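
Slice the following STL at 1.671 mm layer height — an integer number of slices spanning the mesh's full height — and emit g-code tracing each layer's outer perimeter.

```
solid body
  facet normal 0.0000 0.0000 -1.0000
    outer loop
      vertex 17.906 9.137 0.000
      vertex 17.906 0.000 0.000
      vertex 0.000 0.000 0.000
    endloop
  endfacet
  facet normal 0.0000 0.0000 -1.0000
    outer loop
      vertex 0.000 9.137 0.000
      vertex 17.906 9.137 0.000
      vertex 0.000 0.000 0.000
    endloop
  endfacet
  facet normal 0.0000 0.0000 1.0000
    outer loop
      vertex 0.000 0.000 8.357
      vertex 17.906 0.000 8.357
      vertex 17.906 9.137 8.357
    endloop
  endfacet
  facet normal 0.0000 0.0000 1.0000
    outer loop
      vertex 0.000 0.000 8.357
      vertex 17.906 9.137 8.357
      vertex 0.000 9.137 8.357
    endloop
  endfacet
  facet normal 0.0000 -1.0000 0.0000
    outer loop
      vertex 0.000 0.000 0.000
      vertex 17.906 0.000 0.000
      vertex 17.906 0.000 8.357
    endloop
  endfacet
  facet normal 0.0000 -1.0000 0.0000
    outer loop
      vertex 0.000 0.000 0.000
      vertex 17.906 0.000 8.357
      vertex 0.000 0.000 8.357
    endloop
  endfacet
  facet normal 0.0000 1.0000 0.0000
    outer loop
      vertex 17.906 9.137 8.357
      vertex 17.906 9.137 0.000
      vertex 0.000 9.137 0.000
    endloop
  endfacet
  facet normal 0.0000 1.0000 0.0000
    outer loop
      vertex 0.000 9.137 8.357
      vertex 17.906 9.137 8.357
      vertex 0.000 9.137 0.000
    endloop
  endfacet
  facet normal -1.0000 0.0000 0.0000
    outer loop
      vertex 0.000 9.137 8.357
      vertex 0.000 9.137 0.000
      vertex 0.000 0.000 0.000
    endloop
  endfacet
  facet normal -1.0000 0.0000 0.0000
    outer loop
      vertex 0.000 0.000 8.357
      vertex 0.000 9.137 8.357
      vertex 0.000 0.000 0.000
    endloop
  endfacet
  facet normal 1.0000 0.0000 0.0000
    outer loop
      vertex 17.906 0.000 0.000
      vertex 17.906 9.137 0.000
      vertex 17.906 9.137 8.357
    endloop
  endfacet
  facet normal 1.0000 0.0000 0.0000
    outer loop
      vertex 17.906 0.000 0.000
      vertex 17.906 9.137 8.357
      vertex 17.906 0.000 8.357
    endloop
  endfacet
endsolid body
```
; perimeter-only toolpath
G21 ; units = mm
G90 ; absolute positioning
G28 ; home
; layer 1
G0 Z1.671
G0 X0.000 Y0.000
G1 X17.906 Y0.000
G1 X17.906 Y9.137
G1 X0.000 Y9.137
G1 X0.000 Y0.000
; layer 2
G0 Z3.343
G0 X0.000 Y0.000
G1 X17.906 Y0.000
G1 X17.906 Y9.137
G1 X0.000 Y9.137
G1 X0.000 Y0.000
; layer 3
G0 Z5.014
G0 X0.000 Y0.000
G1 X17.906 Y0.000
G1 X17.906 Y9.137
G1 X0.000 Y9.137
G1 X0.000 Y0.000
; layer 4
G0 Z6.686
G0 X0.000 Y0.000
G1 X17.906 Y0.000
G1 X17.906 Y9.137
G1 X0.000 Y9.137
G1 X0.000 Y0.000
; layer 5
G0 Z8.357
G0 X0.000 Y0.000
G1 X17.906 Y0.000
G1 X17.906 Y9.137
G1 X0.000 Y9.137
G1 X0.000 Y0.000
M2 ; end

The solid is a rectangular box, roughly 17.9 × 9.14 mm footprint and 8.36 mm tall. Slicing at Δz = 1.671 mm — 5 equal slices spanning the solid's height, so layer i sits at z = i·h/5 — gives 5 non-empty perimeters. Each is a 4-segment closed polygon; G0 lifts to the layer z and rapids to the start vertex, then G1 traces the edges.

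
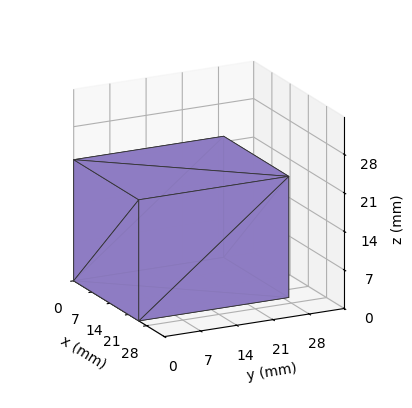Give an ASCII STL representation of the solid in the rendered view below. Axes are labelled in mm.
Reading the render: the shape is a rectangular box, roughly 25 × 29 mm footprint and 22 mm tall (dimensions read to the nearest mm from the axis ticks). For the STL, each face is triangulated and given an outward normal.

solid part
  facet normal 0.0000 0.0000 -1.0000
    outer loop
      vertex 25.0 29.0 0.0
      vertex 25.0 0.0 0.0
      vertex 0.0 0.0 0.0
    endloop
  endfacet
  facet normal 0.0000 0.0000 -1.0000
    outer loop
      vertex 0.0 29.0 0.0
      vertex 25.0 29.0 0.0
      vertex 0.0 0.0 0.0
    endloop
  endfacet
  facet normal 0.0000 0.0000 1.0000
    outer loop
      vertex 0.0 0.0 22.0
      vertex 25.0 0.0 22.0
      vertex 25.0 29.0 22.0
    endloop
  endfacet
  facet normal 0.0000 0.0000 1.0000
    outer loop
      vertex 0.0 0.0 22.0
      vertex 25.0 29.0 22.0
      vertex 0.0 29.0 22.0
    endloop
  endfacet
  facet normal 0.0000 -1.0000 0.0000
    outer loop
      vertex 0.0 0.0 0.0
      vertex 25.0 0.0 0.0
      vertex 25.0 0.0 22.0
    endloop
  endfacet
  facet normal 0.0000 -1.0000 0.0000
    outer loop
      vertex 0.0 0.0 0.0
      vertex 25.0 0.0 22.0
      vertex 0.0 0.0 22.0
    endloop
  endfacet
  facet normal 0.0000 1.0000 0.0000
    outer loop
      vertex 25.0 29.0 22.0
      vertex 25.0 29.0 0.0
      vertex 0.0 29.0 0.0
    endloop
  endfacet
  facet normal 0.0000 1.0000 0.0000
    outer loop
      vertex 0.0 29.0 22.0
      vertex 25.0 29.0 22.0
      vertex 0.0 29.0 0.0
    endloop
  endfacet
  facet normal -1.0000 0.0000 0.0000
    outer loop
      vertex 0.0 29.0 22.0
      vertex 0.0 29.0 0.0
      vertex 0.0 0.0 0.0
    endloop
  endfacet
  facet normal -1.0000 0.0000 0.0000
    outer loop
      vertex 0.0 0.0 22.0
      vertex 0.0 29.0 22.0
      vertex 0.0 0.0 0.0
    endloop
  endfacet
  facet normal 1.0000 0.0000 0.0000
    outer loop
      vertex 25.0 0.0 0.0
      vertex 25.0 29.0 0.0
      vertex 25.0 29.0 22.0
    endloop
  endfacet
  facet normal 1.0000 0.0000 0.0000
    outer loop
      vertex 25.0 0.0 0.0
      vertex 25.0 29.0 22.0
      vertex 25.0 0.0 22.0
    endloop
  endfacet
endsolid part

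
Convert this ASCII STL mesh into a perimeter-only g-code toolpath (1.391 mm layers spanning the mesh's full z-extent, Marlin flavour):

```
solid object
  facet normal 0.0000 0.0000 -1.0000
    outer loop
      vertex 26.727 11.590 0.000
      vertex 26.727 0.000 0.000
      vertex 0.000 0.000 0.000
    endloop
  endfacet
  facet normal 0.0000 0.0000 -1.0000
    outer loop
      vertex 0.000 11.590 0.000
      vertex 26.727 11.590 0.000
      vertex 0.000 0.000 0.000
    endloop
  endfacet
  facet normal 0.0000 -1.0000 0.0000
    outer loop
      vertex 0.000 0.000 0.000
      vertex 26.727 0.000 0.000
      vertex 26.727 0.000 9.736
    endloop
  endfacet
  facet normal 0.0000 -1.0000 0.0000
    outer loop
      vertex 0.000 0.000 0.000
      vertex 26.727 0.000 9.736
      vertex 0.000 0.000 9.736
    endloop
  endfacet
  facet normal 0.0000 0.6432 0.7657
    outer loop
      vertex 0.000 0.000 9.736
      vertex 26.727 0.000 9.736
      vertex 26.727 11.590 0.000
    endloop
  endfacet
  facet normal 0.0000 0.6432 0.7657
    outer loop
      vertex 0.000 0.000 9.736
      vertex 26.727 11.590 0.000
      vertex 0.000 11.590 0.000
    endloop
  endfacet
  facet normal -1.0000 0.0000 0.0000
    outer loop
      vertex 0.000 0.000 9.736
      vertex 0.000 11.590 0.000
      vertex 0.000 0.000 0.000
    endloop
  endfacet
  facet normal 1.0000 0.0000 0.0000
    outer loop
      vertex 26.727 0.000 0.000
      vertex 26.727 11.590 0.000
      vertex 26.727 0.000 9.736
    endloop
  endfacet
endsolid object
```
; perimeter-only toolpath
G21 ; units = mm
G90 ; absolute positioning
G28 ; home
; layer 1
G0 Z1.391
G0 X0.000 Y0.000
G1 X26.727 Y0.000
G1 X26.727 Y9.934
G1 X0.000 Y9.934
G1 X0.000 Y0.000
; layer 2
G0 Z2.782
G0 X0.000 Y0.000
G1 X26.727 Y0.000
G1 X26.727 Y8.279
G1 X0.000 Y8.279
G1 X0.000 Y0.000
; layer 3
G0 Z4.173
G0 X0.000 Y0.000
G1 X26.727 Y0.000
G1 X26.727 Y6.623
G1 X0.000 Y6.623
G1 X0.000 Y0.000
; layer 4
G0 Z5.563
G0 X0.000 Y0.000
G1 X26.727 Y0.000
G1 X26.727 Y4.967
G1 X0.000 Y4.967
G1 X0.000 Y0.000
; layer 5
G0 Z6.954
G0 X0.000 Y0.000
G1 X26.727 Y0.000
G1 X26.727 Y3.311
G1 X0.000 Y3.311
G1 X0.000 Y0.000
; layer 6
G0 Z8.345
G0 X0.000 Y0.000
G1 X26.727 Y0.000
G1 X26.727 Y1.656
G1 X0.000 Y1.656
G1 X0.000 Y0.000
M2 ; end

The solid is a wedge (ramp): 26.7 × 11.6 mm base, rising to 9.74 mm along the y=0 edge and sloping linearly to z=0 at y=11.6. Slicing at Δz = 1.391 mm — 7 equal slices spanning the solid's height, so layer i sits at z = i·h/7 — gives 6 non-empty perimeters. Each is a 4-segment closed polygon; G0 lifts to the layer z and rapids to the start vertex, then G1 traces the edges. The cross-section shrinks linearly with z (the slice at the apex is degenerate and omitted).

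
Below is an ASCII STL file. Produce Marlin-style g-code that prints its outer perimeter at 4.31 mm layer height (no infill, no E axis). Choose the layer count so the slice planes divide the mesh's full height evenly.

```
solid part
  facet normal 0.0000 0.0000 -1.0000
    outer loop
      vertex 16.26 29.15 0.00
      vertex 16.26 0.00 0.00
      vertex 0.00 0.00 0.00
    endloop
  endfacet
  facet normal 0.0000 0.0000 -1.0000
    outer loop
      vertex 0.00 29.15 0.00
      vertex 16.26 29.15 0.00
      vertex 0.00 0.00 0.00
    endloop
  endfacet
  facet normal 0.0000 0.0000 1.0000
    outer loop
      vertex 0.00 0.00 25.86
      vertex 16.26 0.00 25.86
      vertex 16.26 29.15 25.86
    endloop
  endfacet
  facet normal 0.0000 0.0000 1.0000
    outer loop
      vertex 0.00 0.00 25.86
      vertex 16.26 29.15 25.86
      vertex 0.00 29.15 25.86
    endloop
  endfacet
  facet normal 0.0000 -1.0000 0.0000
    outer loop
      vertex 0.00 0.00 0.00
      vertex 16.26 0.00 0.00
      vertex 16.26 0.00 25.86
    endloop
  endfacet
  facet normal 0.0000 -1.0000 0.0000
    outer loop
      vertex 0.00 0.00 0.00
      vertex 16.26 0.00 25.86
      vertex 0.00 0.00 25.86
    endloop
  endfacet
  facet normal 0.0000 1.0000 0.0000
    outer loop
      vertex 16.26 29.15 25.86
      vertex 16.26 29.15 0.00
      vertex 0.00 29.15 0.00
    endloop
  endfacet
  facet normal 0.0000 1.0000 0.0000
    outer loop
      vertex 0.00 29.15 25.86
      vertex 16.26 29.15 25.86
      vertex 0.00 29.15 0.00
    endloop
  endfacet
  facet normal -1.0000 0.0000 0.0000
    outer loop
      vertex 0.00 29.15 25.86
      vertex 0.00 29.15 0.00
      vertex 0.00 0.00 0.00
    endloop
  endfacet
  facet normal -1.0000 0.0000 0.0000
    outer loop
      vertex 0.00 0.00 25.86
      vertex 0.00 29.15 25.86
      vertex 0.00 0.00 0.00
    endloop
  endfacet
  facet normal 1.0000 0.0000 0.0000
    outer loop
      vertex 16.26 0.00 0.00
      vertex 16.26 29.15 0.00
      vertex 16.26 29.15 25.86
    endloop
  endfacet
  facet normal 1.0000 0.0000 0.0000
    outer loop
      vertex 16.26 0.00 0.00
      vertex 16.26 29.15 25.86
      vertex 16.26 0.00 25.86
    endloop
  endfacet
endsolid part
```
; perimeter-only toolpath
G21 ; units = mm
G90 ; absolute positioning
G28 ; home
; layer 1
G0 Z4.31
G0 X0.00 Y0.00
G1 X16.26 Y0.00
G1 X16.26 Y29.15
G1 X0.00 Y29.15
G1 X0.00 Y0.00
; layer 2
G0 Z8.62
G0 X0.00 Y0.00
G1 X16.26 Y0.00
G1 X16.26 Y29.15
G1 X0.00 Y29.15
G1 X0.00 Y0.00
; layer 3
G0 Z12.93
G0 X0.00 Y0.00
G1 X16.26 Y0.00
G1 X16.26 Y29.15
G1 X0.00 Y29.15
G1 X0.00 Y0.00
; layer 4
G0 Z17.24
G0 X0.00 Y0.00
G1 X16.26 Y0.00
G1 X16.26 Y29.15
G1 X0.00 Y29.15
G1 X0.00 Y0.00
; layer 5
G0 Z21.55
G0 X0.00 Y0.00
G1 X16.26 Y0.00
G1 X16.26 Y29.15
G1 X0.00 Y29.15
G1 X0.00 Y0.00
; layer 6
G0 Z25.86
G0 X0.00 Y0.00
G1 X16.26 Y0.00
G1 X16.26 Y29.15
G1 X0.00 Y29.15
G1 X0.00 Y0.00
M2 ; end

The solid is a rectangular box, roughly 16.3 × 29.1 mm footprint and 25.9 mm tall. Slicing at Δz = 4.31 mm — 6 equal slices spanning the solid's height, so layer i sits at z = i·h/6 — gives 6 non-empty perimeters. Each is a 4-segment closed polygon; G0 lifts to the layer z and rapids to the start vertex, then G1 traces the edges.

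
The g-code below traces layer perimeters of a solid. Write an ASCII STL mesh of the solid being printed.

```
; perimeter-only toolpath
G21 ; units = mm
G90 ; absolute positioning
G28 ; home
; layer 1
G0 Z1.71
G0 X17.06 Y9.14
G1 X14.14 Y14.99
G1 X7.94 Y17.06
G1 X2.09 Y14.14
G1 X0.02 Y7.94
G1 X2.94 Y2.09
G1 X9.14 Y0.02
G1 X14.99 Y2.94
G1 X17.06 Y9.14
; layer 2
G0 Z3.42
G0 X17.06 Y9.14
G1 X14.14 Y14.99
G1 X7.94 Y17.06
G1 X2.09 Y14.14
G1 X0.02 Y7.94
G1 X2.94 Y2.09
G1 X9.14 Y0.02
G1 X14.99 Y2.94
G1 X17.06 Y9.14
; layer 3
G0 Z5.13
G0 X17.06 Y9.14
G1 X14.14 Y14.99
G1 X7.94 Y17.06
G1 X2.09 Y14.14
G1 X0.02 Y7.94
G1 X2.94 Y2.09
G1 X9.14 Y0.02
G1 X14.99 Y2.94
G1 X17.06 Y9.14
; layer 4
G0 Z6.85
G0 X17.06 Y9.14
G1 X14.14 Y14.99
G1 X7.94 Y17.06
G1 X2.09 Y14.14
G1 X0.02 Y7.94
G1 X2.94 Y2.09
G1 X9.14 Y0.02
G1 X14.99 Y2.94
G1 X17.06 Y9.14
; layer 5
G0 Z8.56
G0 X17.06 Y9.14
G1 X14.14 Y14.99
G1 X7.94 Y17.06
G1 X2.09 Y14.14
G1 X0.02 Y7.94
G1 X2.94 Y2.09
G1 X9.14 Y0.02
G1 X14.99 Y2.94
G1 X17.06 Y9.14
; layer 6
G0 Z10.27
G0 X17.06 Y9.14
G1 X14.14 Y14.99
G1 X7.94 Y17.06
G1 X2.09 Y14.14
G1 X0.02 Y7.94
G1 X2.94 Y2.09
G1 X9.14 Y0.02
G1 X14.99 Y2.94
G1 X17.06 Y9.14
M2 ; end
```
solid part
  facet normal 0.0000 0.0000 -1.0000
    outer loop
      vertex 7.94 17.06 0.00
      vertex 14.14 14.99 0.00
      vertex 17.06 9.14 0.00
    endloop
  endfacet
  facet normal 0.0000 0.0000 -1.0000
    outer loop
      vertex 2.09 14.14 0.00
      vertex 7.94 17.06 0.00
      vertex 17.06 9.14 0.00
    endloop
  endfacet
  facet normal 0.0000 0.0000 -1.0000
    outer loop
      vertex 0.02 7.94 0.00
      vertex 2.09 14.14 0.00
      vertex 17.06 9.14 0.00
    endloop
  endfacet
  facet normal 0.0000 0.0000 -1.0000
    outer loop
      vertex 2.94 2.09 0.00
      vertex 0.02 7.94 0.00
      vertex 17.06 9.14 0.00
    endloop
  endfacet
  facet normal 0.0000 0.0000 -1.0000
    outer loop
      vertex 9.14 0.02 0.00
      vertex 2.94 2.09 0.00
      vertex 17.06 9.14 0.00
    endloop
  endfacet
  facet normal 0.0000 0.0000 -1.0000
    outer loop
      vertex 14.99 2.94 0.00
      vertex 9.14 0.02 0.00
      vertex 17.06 9.14 0.00
    endloop
  endfacet
  facet normal 0.0000 0.0000 1.0000
    outer loop
      vertex 17.06 9.14 10.27
      vertex 14.14 14.99 10.27
      vertex 7.94 17.06 10.27
    endloop
  endfacet
  facet normal 0.0000 0.0000 1.0000
    outer loop
      vertex 17.06 9.14 10.27
      vertex 7.94 17.06 10.27
      vertex 2.09 14.14 10.27
    endloop
  endfacet
  facet normal 0.0000 0.0000 1.0000
    outer loop
      vertex 17.06 9.14 10.27
      vertex 2.09 14.14 10.27
      vertex 0.02 7.94 10.27
    endloop
  endfacet
  facet normal 0.0000 0.0000 1.0000
    outer loop
      vertex 17.06 9.14 10.27
      vertex 0.02 7.94 10.27
      vertex 2.94 2.09 10.27
    endloop
  endfacet
  facet normal 0.0000 0.0000 1.0000
    outer loop
      vertex 17.06 9.14 10.27
      vertex 2.94 2.09 10.27
      vertex 9.14 0.02 10.27
    endloop
  endfacet
  facet normal 0.0000 0.0000 1.0000
    outer loop
      vertex 17.06 9.14 10.27
      vertex 9.14 0.02 10.27
      vertex 14.99 2.94 10.27
    endloop
  endfacet
  facet normal 0.8947 0.4466 0.0000
    outer loop
      vertex 17.06 9.14 0.00
      vertex 14.14 14.99 0.00
      vertex 14.14 14.99 10.27
    endloop
  endfacet
  facet normal 0.8947 0.4466 0.0000
    outer loop
      vertex 17.06 9.14 0.00
      vertex 14.14 14.99 10.27
      vertex 17.06 9.14 10.27
    endloop
  endfacet
  facet normal 0.3167 0.9485 0.0000
    outer loop
      vertex 14.14 14.99 0.00
      vertex 7.94 17.06 0.00
      vertex 7.94 17.06 10.27
    endloop
  endfacet
  facet normal 0.3167 0.9485 0.0000
    outer loop
      vertex 14.14 14.99 0.00
      vertex 7.94 17.06 10.27
      vertex 14.14 14.99 10.27
    endloop
  endfacet
  facet normal -0.4466 0.8947 0.0000
    outer loop
      vertex 7.94 17.06 0.00
      vertex 2.09 14.14 0.00
      vertex 2.09 14.14 10.27
    endloop
  endfacet
  facet normal -0.4466 0.8947 0.0000
    outer loop
      vertex 7.94 17.06 0.00
      vertex 2.09 14.14 10.27
      vertex 7.94 17.06 10.27
    endloop
  endfacet
  facet normal -0.9485 0.3167 0.0000
    outer loop
      vertex 2.09 14.14 0.00
      vertex 0.02 7.94 0.00
      vertex 0.02 7.94 10.27
    endloop
  endfacet
  facet normal -0.9485 0.3167 0.0000
    outer loop
      vertex 2.09 14.14 0.00
      vertex 0.02 7.94 10.27
      vertex 2.09 14.14 10.27
    endloop
  endfacet
  facet normal -0.8947 -0.4466 0.0000
    outer loop
      vertex 0.02 7.94 0.00
      vertex 2.94 2.09 0.00
      vertex 2.94 2.09 10.27
    endloop
  endfacet
  facet normal -0.8947 -0.4466 0.0000
    outer loop
      vertex 0.02 7.94 0.00
      vertex 2.94 2.09 10.27
      vertex 0.02 7.94 10.27
    endloop
  endfacet
  facet normal -0.3167 -0.9485 0.0000
    outer loop
      vertex 2.94 2.09 0.00
      vertex 9.14 0.02 0.00
      vertex 9.14 0.02 10.27
    endloop
  endfacet
  facet normal -0.3167 -0.9485 0.0000
    outer loop
      vertex 2.94 2.09 0.00
      vertex 9.14 0.02 10.27
      vertex 2.94 2.09 10.27
    endloop
  endfacet
  facet normal 0.4466 -0.8947 0.0000
    outer loop
      vertex 9.14 0.02 0.00
      vertex 14.99 2.94 0.00
      vertex 14.99 2.94 10.27
    endloop
  endfacet
  facet normal 0.4466 -0.8947 0.0000
    outer loop
      vertex 9.14 0.02 0.00
      vertex 14.99 2.94 10.27
      vertex 9.14 0.02 10.27
    endloop
  endfacet
  facet normal 0.9485 -0.3167 0.0000
    outer loop
      vertex 14.99 2.94 0.00
      vertex 17.06 9.14 0.00
      vertex 17.06 9.14 10.27
    endloop
  endfacet
  facet normal 0.9485 -0.3167 0.0000
    outer loop
      vertex 14.99 2.94 0.00
      vertex 17.06 9.14 10.27
      vertex 14.99 2.94 10.27
    endloop
  endfacet
endsolid part

The G0 Z moves step by Δz≈1.71 mm. Every layer's G1 loop is the same polygon, so the solid is a straight extrusion of it from z=0 to z≈10.3. Closing with flat bottom and top caps and triangulating gives 28 facets — a regular 8-sided prism (a cylinder approximated with 8 flat sides), circumscribed radius ≈ 8.54 mm, height ≈ 10.3 mm.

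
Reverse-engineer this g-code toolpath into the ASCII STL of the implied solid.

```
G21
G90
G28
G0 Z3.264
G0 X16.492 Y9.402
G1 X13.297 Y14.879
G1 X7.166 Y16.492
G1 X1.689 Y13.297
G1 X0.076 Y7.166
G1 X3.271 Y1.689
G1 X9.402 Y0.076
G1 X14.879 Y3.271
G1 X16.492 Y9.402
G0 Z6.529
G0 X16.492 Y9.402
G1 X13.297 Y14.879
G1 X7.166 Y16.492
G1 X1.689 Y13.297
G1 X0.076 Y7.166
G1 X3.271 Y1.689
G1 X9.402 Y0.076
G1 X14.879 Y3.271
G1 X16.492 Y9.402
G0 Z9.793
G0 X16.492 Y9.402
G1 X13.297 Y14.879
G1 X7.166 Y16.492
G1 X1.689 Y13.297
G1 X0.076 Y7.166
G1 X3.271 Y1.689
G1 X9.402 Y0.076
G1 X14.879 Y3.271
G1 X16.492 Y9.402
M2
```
solid part
  facet normal 0.0000 0.0000 -1.0000
    outer loop
      vertex 7.166 16.492 0.000
      vertex 13.297 14.879 0.000
      vertex 16.492 9.402 0.000
    endloop
  endfacet
  facet normal 0.0000 0.0000 -1.0000
    outer loop
      vertex 1.689 13.297 0.000
      vertex 7.166 16.492 0.000
      vertex 16.492 9.402 0.000
    endloop
  endfacet
  facet normal 0.0000 0.0000 -1.0000
    outer loop
      vertex 0.076 7.166 0.000
      vertex 1.689 13.297 0.000
      vertex 16.492 9.402 0.000
    endloop
  endfacet
  facet normal 0.0000 0.0000 -1.0000
    outer loop
      vertex 3.271 1.689 0.000
      vertex 0.076 7.166 0.000
      vertex 16.492 9.402 0.000
    endloop
  endfacet
  facet normal 0.0000 0.0000 -1.0000
    outer loop
      vertex 9.402 0.076 0.000
      vertex 3.271 1.689 0.000
      vertex 16.492 9.402 0.000
    endloop
  endfacet
  facet normal 0.0000 0.0000 -1.0000
    outer loop
      vertex 14.879 3.271 0.000
      vertex 9.402 0.076 0.000
      vertex 16.492 9.402 0.000
    endloop
  endfacet
  facet normal 0.0000 0.0000 1.0000
    outer loop
      vertex 16.492 9.402 9.793
      vertex 13.297 14.879 9.793
      vertex 7.166 16.492 9.793
    endloop
  endfacet
  facet normal 0.0000 0.0000 1.0000
    outer loop
      vertex 16.492 9.402 9.793
      vertex 7.166 16.492 9.793
      vertex 1.689 13.297 9.793
    endloop
  endfacet
  facet normal 0.0000 0.0000 1.0000
    outer loop
      vertex 16.492 9.402 9.793
      vertex 1.689 13.297 9.793
      vertex 0.076 7.166 9.793
    endloop
  endfacet
  facet normal 0.0000 0.0000 1.0000
    outer loop
      vertex 16.492 9.402 9.793
      vertex 0.076 7.166 9.793
      vertex 3.271 1.689 9.793
    endloop
  endfacet
  facet normal 0.0000 0.0000 1.0000
    outer loop
      vertex 16.492 9.402 9.793
      vertex 3.271 1.689 9.793
      vertex 9.402 0.076 9.793
    endloop
  endfacet
  facet normal 0.0000 0.0000 1.0000
    outer loop
      vertex 16.492 9.402 9.793
      vertex 9.402 0.076 9.793
      vertex 14.879 3.271 9.793
    endloop
  endfacet
  facet normal 0.8638 0.5039 0.0000
    outer loop
      vertex 16.492 9.402 0.000
      vertex 13.297 14.879 0.000
      vertex 13.297 14.879 9.793
    endloop
  endfacet
  facet normal 0.8638 0.5039 0.0000
    outer loop
      vertex 16.492 9.402 0.000
      vertex 13.297 14.879 9.793
      vertex 16.492 9.402 9.793
    endloop
  endfacet
  facet normal 0.2544 0.9671 0.0000
    outer loop
      vertex 13.297 14.879 0.000
      vertex 7.166 16.492 0.000
      vertex 7.166 16.492 9.793
    endloop
  endfacet
  facet normal 0.2544 0.9671 0.0000
    outer loop
      vertex 13.297 14.879 0.000
      vertex 7.166 16.492 9.793
      vertex 13.297 14.879 9.793
    endloop
  endfacet
  facet normal -0.5039 0.8638 0.0000
    outer loop
      vertex 7.166 16.492 0.000
      vertex 1.689 13.297 0.000
      vertex 1.689 13.297 9.793
    endloop
  endfacet
  facet normal -0.5039 0.8638 0.0000
    outer loop
      vertex 7.166 16.492 0.000
      vertex 1.689 13.297 9.793
      vertex 7.166 16.492 9.793
    endloop
  endfacet
  facet normal -0.9671 0.2544 0.0000
    outer loop
      vertex 1.689 13.297 0.000
      vertex 0.076 7.166 0.000
      vertex 0.076 7.166 9.793
    endloop
  endfacet
  facet normal -0.9671 0.2544 0.0000
    outer loop
      vertex 1.689 13.297 0.000
      vertex 0.076 7.166 9.793
      vertex 1.689 13.297 9.793
    endloop
  endfacet
  facet normal -0.8638 -0.5039 0.0000
    outer loop
      vertex 0.076 7.166 0.000
      vertex 3.271 1.689 0.000
      vertex 3.271 1.689 9.793
    endloop
  endfacet
  facet normal -0.8638 -0.5039 0.0000
    outer loop
      vertex 0.076 7.166 0.000
      vertex 3.271 1.689 9.793
      vertex 0.076 7.166 9.793
    endloop
  endfacet
  facet normal -0.2544 -0.9671 0.0000
    outer loop
      vertex 3.271 1.689 0.000
      vertex 9.402 0.076 0.000
      vertex 9.402 0.076 9.793
    endloop
  endfacet
  facet normal -0.2544 -0.9671 0.0000
    outer loop
      vertex 3.271 1.689 0.000
      vertex 9.402 0.076 9.793
      vertex 3.271 1.689 9.793
    endloop
  endfacet
  facet normal 0.5039 -0.8638 0.0000
    outer loop
      vertex 9.402 0.076 0.000
      vertex 14.879 3.271 0.000
      vertex 14.879 3.271 9.793
    endloop
  endfacet
  facet normal 0.5039 -0.8638 0.0000
    outer loop
      vertex 9.402 0.076 0.000
      vertex 14.879 3.271 9.793
      vertex 9.402 0.076 9.793
    endloop
  endfacet
  facet normal 0.9671 -0.2544 0.0000
    outer loop
      vertex 14.879 3.271 0.000
      vertex 16.492 9.402 0.000
      vertex 16.492 9.402 9.793
    endloop
  endfacet
  facet normal 0.9671 -0.2544 0.0000
    outer loop
      vertex 14.879 3.271 0.000
      vertex 16.492 9.402 9.793
      vertex 14.879 3.271 9.793
    endloop
  endfacet
endsolid part

The G0 Z moves step by Δz≈3.264 mm. Every layer's G1 loop is the same polygon, so the solid is a straight extrusion of it from z=0 to z≈9.79. Closing with flat bottom and top caps and triangulating gives 28 facets — a regular 8-sided prism (a cylinder approximated with 8 flat sides), circumscribed radius ≈ 8.28 mm, height ≈ 9.79 mm.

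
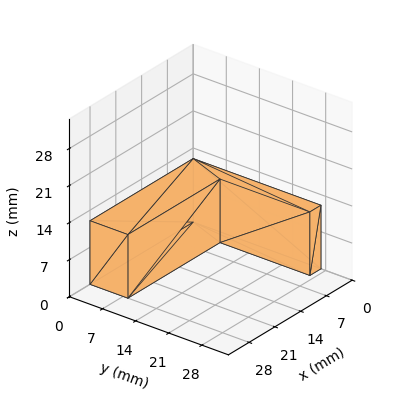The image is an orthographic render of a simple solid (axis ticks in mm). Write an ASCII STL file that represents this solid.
Reading the render: the shape is an L-shaped prism: outer 28 × 27 mm, arm thicknesses ≈ 8 mm (horizontal) and 3 mm (vertical), extruded 12 mm in z (dimensions read to the nearest mm from the axis ticks). For the STL, each face is triangulated and given an outward normal.

solid part
  facet normal 0.0000 0.0000 -1.0000
    outer loop
      vertex 28.0 8.0 0.0
      vertex 28.0 0.0 0.0
      vertex 0.0 0.0 0.0
    endloop
  endfacet
  facet normal 0.0000 0.0000 -1.0000
    outer loop
      vertex 3.0 8.0 0.0
      vertex 28.0 8.0 0.0
      vertex 0.0 0.0 0.0
    endloop
  endfacet
  facet normal 0.0000 0.0000 -1.0000
    outer loop
      vertex 3.0 27.0 0.0
      vertex 3.0 8.0 0.0
      vertex 0.0 0.0 0.0
    endloop
  endfacet
  facet normal 0.0000 0.0000 -1.0000
    outer loop
      vertex 0.0 27.0 0.0
      vertex 3.0 27.0 0.0
      vertex 0.0 0.0 0.0
    endloop
  endfacet
  facet normal 0.0000 0.0000 1.0000
    outer loop
      vertex 0.0 0.0 12.0
      vertex 28.0 0.0 12.0
      vertex 28.0 8.0 12.0
    endloop
  endfacet
  facet normal 0.0000 0.0000 1.0000
    outer loop
      vertex 0.0 0.0 12.0
      vertex 28.0 8.0 12.0
      vertex 3.0 8.0 12.0
    endloop
  endfacet
  facet normal 0.0000 0.0000 1.0000
    outer loop
      vertex 0.0 0.0 12.0
      vertex 3.0 8.0 12.0
      vertex 3.0 27.0 12.0
    endloop
  endfacet
  facet normal 0.0000 0.0000 1.0000
    outer loop
      vertex 0.0 0.0 12.0
      vertex 3.0 27.0 12.0
      vertex 0.0 27.0 12.0
    endloop
  endfacet
  facet normal 0.0000 -1.0000 0.0000
    outer loop
      vertex 0.0 0.0 0.0
      vertex 28.0 0.0 0.0
      vertex 28.0 0.0 12.0
    endloop
  endfacet
  facet normal 0.0000 -1.0000 0.0000
    outer loop
      vertex 0.0 0.0 0.0
      vertex 28.0 0.0 12.0
      vertex 0.0 0.0 12.0
    endloop
  endfacet
  facet normal 1.0000 0.0000 0.0000
    outer loop
      vertex 28.0 0.0 0.0
      vertex 28.0 8.0 0.0
      vertex 28.0 8.0 12.0
    endloop
  endfacet
  facet normal 1.0000 0.0000 0.0000
    outer loop
      vertex 28.0 0.0 0.0
      vertex 28.0 8.0 12.0
      vertex 28.0 0.0 12.0
    endloop
  endfacet
  facet normal 0.0000 1.0000 0.0000
    outer loop
      vertex 28.0 8.0 0.0
      vertex 3.0 8.0 0.0
      vertex 3.0 8.0 12.0
    endloop
  endfacet
  facet normal 0.0000 1.0000 0.0000
    outer loop
      vertex 28.0 8.0 0.0
      vertex 3.0 8.0 12.0
      vertex 28.0 8.0 12.0
    endloop
  endfacet
  facet normal 1.0000 0.0000 0.0000
    outer loop
      vertex 3.0 8.0 0.0
      vertex 3.0 27.0 0.0
      vertex 3.0 27.0 12.0
    endloop
  endfacet
  facet normal 1.0000 0.0000 0.0000
    outer loop
      vertex 3.0 8.0 0.0
      vertex 3.0 27.0 12.0
      vertex 3.0 8.0 12.0
    endloop
  endfacet
  facet normal 0.0000 1.0000 0.0000
    outer loop
      vertex 3.0 27.0 0.0
      vertex 0.0 27.0 0.0
      vertex 0.0 27.0 12.0
    endloop
  endfacet
  facet normal 0.0000 1.0000 0.0000
    outer loop
      vertex 3.0 27.0 0.0
      vertex 0.0 27.0 12.0
      vertex 3.0 27.0 12.0
    endloop
  endfacet
  facet normal -1.0000 0.0000 0.0000
    outer loop
      vertex 0.0 27.0 0.0
      vertex 0.0 0.0 0.0
      vertex 0.0 0.0 12.0
    endloop
  endfacet
  facet normal -1.0000 0.0000 0.0000
    outer loop
      vertex 0.0 27.0 0.0
      vertex 0.0 0.0 12.0
      vertex 0.0 27.0 12.0
    endloop
  endfacet
endsolid part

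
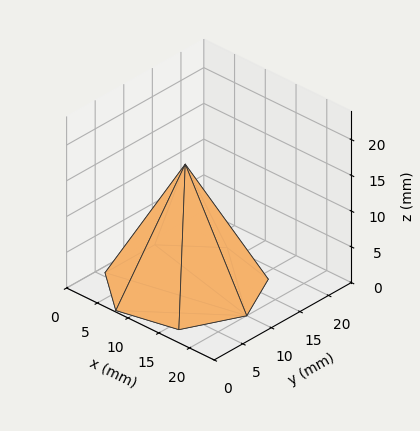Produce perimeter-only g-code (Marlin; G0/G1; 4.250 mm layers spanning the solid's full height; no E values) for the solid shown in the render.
Reading the render: the shape is a regular 7-sided pyramid, base circumscribed radius ≈ 10 mm, apex at z ≈ 17 mm (dimensions read to the nearest mm from the axis ticks). For the g-code, the solid's height is divided into equal slices at the stated Δz and each level perimeter traced with G1 moves after a G0 lift.

; perimeter-only toolpath
G21 ; units = mm
G90 ; absolute positioning
G28 ; home
; layer 1
G0 Z4.250
G0 X17.500 Y10.000
G1 X14.676 Y15.864
G1 X8.331 Y17.312
G1 X3.242 Y13.254
G1 X3.242 Y6.746
G1 X8.331 Y2.688
G1 X14.676 Y4.136
G1 X17.500 Y10.000
; layer 2
G0 Z8.500
G0 X15.000 Y10.000
G1 X13.117 Y13.909
G1 X8.887 Y14.874
G1 X5.495 Y12.169
G1 X5.495 Y7.830
G1 X8.887 Y5.125
G1 X13.117 Y6.091
G1 X15.000 Y10.000
; layer 3
G0 Z12.750
G0 X12.500 Y10.000
G1 X11.559 Y11.954
G1 X9.444 Y12.437
G1 X7.747 Y11.085
G1 X7.747 Y8.915
G1 X9.444 Y7.563
G1 X11.559 Y8.046
G1 X12.500 Y10.000
M2 ; end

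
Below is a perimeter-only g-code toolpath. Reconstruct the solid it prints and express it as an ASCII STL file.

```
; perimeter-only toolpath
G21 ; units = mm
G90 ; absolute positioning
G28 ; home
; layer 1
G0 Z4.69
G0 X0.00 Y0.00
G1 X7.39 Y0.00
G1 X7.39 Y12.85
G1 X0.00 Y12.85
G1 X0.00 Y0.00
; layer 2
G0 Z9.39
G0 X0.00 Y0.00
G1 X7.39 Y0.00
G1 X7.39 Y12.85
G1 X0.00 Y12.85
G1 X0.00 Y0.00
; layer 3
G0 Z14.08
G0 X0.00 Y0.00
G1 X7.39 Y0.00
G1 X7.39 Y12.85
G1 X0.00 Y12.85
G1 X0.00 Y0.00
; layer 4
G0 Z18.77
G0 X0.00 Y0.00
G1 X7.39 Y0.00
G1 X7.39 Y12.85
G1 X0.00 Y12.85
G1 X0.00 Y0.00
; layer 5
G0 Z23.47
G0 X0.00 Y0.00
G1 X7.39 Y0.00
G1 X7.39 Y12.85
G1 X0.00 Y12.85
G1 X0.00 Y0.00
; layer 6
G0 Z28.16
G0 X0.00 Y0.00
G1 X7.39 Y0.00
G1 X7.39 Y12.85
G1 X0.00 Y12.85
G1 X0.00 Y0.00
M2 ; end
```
solid part
  facet normal 0.0000 0.0000 -1.0000
    outer loop
      vertex 7.39 12.85 0.00
      vertex 7.39 0.00 0.00
      vertex 0.00 0.00 0.00
    endloop
  endfacet
  facet normal 0.0000 0.0000 -1.0000
    outer loop
      vertex 0.00 12.85 0.00
      vertex 7.39 12.85 0.00
      vertex 0.00 0.00 0.00
    endloop
  endfacet
  facet normal 0.0000 0.0000 1.0000
    outer loop
      vertex 0.00 0.00 28.16
      vertex 7.39 0.00 28.16
      vertex 7.39 12.85 28.16
    endloop
  endfacet
  facet normal 0.0000 0.0000 1.0000
    outer loop
      vertex 0.00 0.00 28.16
      vertex 7.39 12.85 28.16
      vertex 0.00 12.85 28.16
    endloop
  endfacet
  facet normal 0.0000 -1.0000 0.0000
    outer loop
      vertex 0.00 0.00 0.00
      vertex 7.39 0.00 0.00
      vertex 7.39 0.00 28.16
    endloop
  endfacet
  facet normal 0.0000 -1.0000 0.0000
    outer loop
      vertex 0.00 0.00 0.00
      vertex 7.39 0.00 28.16
      vertex 0.00 0.00 28.16
    endloop
  endfacet
  facet normal 0.0000 1.0000 0.0000
    outer loop
      vertex 7.39 12.85 28.16
      vertex 7.39 12.85 0.00
      vertex 0.00 12.85 0.00
    endloop
  endfacet
  facet normal 0.0000 1.0000 0.0000
    outer loop
      vertex 0.00 12.85 28.16
      vertex 7.39 12.85 28.16
      vertex 0.00 12.85 0.00
    endloop
  endfacet
  facet normal -1.0000 0.0000 0.0000
    outer loop
      vertex 0.00 12.85 28.16
      vertex 0.00 12.85 0.00
      vertex 0.00 0.00 0.00
    endloop
  endfacet
  facet normal -1.0000 0.0000 0.0000
    outer loop
      vertex 0.00 0.00 28.16
      vertex 0.00 12.85 28.16
      vertex 0.00 0.00 0.00
    endloop
  endfacet
  facet normal 1.0000 0.0000 0.0000
    outer loop
      vertex 7.39 0.00 0.00
      vertex 7.39 12.85 0.00
      vertex 7.39 12.85 28.16
    endloop
  endfacet
  facet normal 1.0000 0.0000 0.0000
    outer loop
      vertex 7.39 0.00 0.00
      vertex 7.39 12.85 28.16
      vertex 7.39 0.00 28.16
    endloop
  endfacet
endsolid part

The G0 Z moves step by Δz≈4.69 mm. Every layer's G1 loop is the same polygon, so the solid is a straight extrusion of it from z=0 to z≈28.2. Closing with flat bottom and top caps and triangulating gives 12 facets — a rectangular box, roughly 7.39 × 12.8 mm footprint and 28.2 mm tall.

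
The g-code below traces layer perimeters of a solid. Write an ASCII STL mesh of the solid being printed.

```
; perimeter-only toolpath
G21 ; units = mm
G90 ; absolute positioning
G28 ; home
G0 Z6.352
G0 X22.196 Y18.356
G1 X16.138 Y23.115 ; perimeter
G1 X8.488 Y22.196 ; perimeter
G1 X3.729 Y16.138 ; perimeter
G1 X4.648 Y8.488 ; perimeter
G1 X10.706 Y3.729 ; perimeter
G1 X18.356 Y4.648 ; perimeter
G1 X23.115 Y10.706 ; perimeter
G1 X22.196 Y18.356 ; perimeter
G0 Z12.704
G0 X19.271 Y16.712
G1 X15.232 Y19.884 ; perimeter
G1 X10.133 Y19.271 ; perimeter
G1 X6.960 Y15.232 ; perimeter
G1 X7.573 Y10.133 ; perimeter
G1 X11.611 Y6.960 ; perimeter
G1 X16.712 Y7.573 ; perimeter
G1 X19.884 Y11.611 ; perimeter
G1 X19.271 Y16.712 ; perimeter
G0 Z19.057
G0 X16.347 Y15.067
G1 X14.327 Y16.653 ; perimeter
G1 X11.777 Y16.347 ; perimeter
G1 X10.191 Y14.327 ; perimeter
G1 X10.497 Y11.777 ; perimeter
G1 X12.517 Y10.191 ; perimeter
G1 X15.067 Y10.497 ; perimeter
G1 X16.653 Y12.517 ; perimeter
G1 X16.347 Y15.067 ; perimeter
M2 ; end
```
solid part
  facet normal 0.0000 0.0000 -1.0000
    outer loop
      vertex 6.843 25.121 0.000
      vertex 17.043 26.346 0.000
      vertex 25.121 20.001 0.000
    endloop
  endfacet
  facet normal 0.0000 0.0000 -1.0000
    outer loop
      vertex 0.498 17.043 0.000
      vertex 6.843 25.121 0.000
      vertex 25.121 20.001 0.000
    endloop
  endfacet
  facet normal 0.0000 0.0000 -1.0000
    outer loop
      vertex 1.723 6.843 0.000
      vertex 0.498 17.043 0.000
      vertex 25.121 20.001 0.000
    endloop
  endfacet
  facet normal 0.0000 0.0000 -1.0000
    outer loop
      vertex 9.801 0.498 0.000
      vertex 1.723 6.843 0.000
      vertex 25.121 20.001 0.000
    endloop
  endfacet
  facet normal 0.0000 0.0000 -1.0000
    outer loop
      vertex 20.001 1.723 0.000
      vertex 9.801 0.498 0.000
      vertex 25.121 20.001 0.000
    endloop
  endfacet
  facet normal 0.0000 0.0000 -1.0000
    outer loop
      vertex 26.346 9.801 0.000
      vertex 20.001 1.723 0.000
      vertex 25.121 20.001 0.000
    endloop
  endfacet
  facet normal 0.5551 0.7067 0.4386
    outer loop
      vertex 25.121 20.001 0.000
      vertex 17.043 26.346 0.000
      vertex 13.422 13.422 25.409
    endloop
  endfacet
  facet normal -0.1072 0.8923 0.4386
    outer loop
      vertex 17.043 26.346 0.000
      vertex 6.843 25.121 0.000
      vertex 13.422 13.422 25.409
    endloop
  endfacet
  facet normal -0.7067 0.5551 0.4386
    outer loop
      vertex 6.843 25.121 0.000
      vertex 0.498 17.043 0.000
      vertex 13.422 13.422 25.409
    endloop
  endfacet
  facet normal -0.8923 -0.1072 0.4386
    outer loop
      vertex 0.498 17.043 0.000
      vertex 1.723 6.843 0.000
      vertex 13.422 13.422 25.409
    endloop
  endfacet
  facet normal -0.5551 -0.7067 0.4386
    outer loop
      vertex 1.723 6.843 0.000
      vertex 9.801 0.498 0.000
      vertex 13.422 13.422 25.409
    endloop
  endfacet
  facet normal 0.1072 -0.8923 0.4386
    outer loop
      vertex 9.801 0.498 0.000
      vertex 20.001 1.723 0.000
      vertex 13.422 13.422 25.409
    endloop
  endfacet
  facet normal 0.7067 -0.5551 0.4386
    outer loop
      vertex 20.001 1.723 0.000
      vertex 26.346 9.801 0.000
      vertex 13.422 13.422 25.409
    endloop
  endfacet
  facet normal 0.8923 0.1072 0.4386
    outer loop
      vertex 26.346 9.801 0.000
      vertex 25.121 20.001 0.000
      vertex 13.422 13.422 25.409
    endloop
  endfacet
endsolid part

The G0 Z moves step by Δz≈6.352 mm. The G1 loops shrink linearly with z, so the solid tapers from its base footprint up to z≈25.4. Closing with a flat bottom cap and the tapered top and triangulating gives 14 facets — a regular 8-sided pyramid, base circumscribed radius ≈ 13.4 mm, apex at z ≈ 25.4 mm.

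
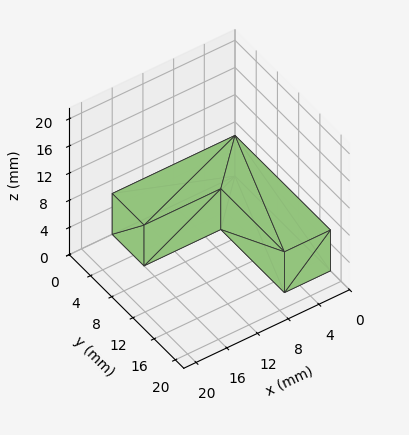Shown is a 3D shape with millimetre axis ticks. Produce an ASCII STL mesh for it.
Reading the render: the shape is an L-shaped prism: outer 16 × 18 mm, arm thicknesses ≈ 6 mm (horizontal) and 6 mm (vertical), extruded 6 mm in z (dimensions read to the nearest mm from the axis ticks). For the STL, each face is triangulated and given an outward normal.

solid part
  facet normal 0.0000 0.0000 -1.0000
    outer loop
      vertex 16.0 6.0 0.0
      vertex 16.0 0.0 0.0
      vertex 0.0 0.0 0.0
    endloop
  endfacet
  facet normal 0.0000 0.0000 -1.0000
    outer loop
      vertex 6.0 6.0 0.0
      vertex 16.0 6.0 0.0
      vertex 0.0 0.0 0.0
    endloop
  endfacet
  facet normal 0.0000 0.0000 -1.0000
    outer loop
      vertex 6.0 18.0 0.0
      vertex 6.0 6.0 0.0
      vertex 0.0 0.0 0.0
    endloop
  endfacet
  facet normal 0.0000 0.0000 -1.0000
    outer loop
      vertex 0.0 18.0 0.0
      vertex 6.0 18.0 0.0
      vertex 0.0 0.0 0.0
    endloop
  endfacet
  facet normal 0.0000 0.0000 1.0000
    outer loop
      vertex 0.0 0.0 6.0
      vertex 16.0 0.0 6.0
      vertex 16.0 6.0 6.0
    endloop
  endfacet
  facet normal 0.0000 0.0000 1.0000
    outer loop
      vertex 0.0 0.0 6.0
      vertex 16.0 6.0 6.0
      vertex 6.0 6.0 6.0
    endloop
  endfacet
  facet normal 0.0000 0.0000 1.0000
    outer loop
      vertex 0.0 0.0 6.0
      vertex 6.0 6.0 6.0
      vertex 6.0 18.0 6.0
    endloop
  endfacet
  facet normal 0.0000 0.0000 1.0000
    outer loop
      vertex 0.0 0.0 6.0
      vertex 6.0 18.0 6.0
      vertex 0.0 18.0 6.0
    endloop
  endfacet
  facet normal 0.0000 -1.0000 0.0000
    outer loop
      vertex 0.0 0.0 0.0
      vertex 16.0 0.0 0.0
      vertex 16.0 0.0 6.0
    endloop
  endfacet
  facet normal 0.0000 -1.0000 0.0000
    outer loop
      vertex 0.0 0.0 0.0
      vertex 16.0 0.0 6.0
      vertex 0.0 0.0 6.0
    endloop
  endfacet
  facet normal 1.0000 0.0000 0.0000
    outer loop
      vertex 16.0 0.0 0.0
      vertex 16.0 6.0 0.0
      vertex 16.0 6.0 6.0
    endloop
  endfacet
  facet normal 1.0000 0.0000 0.0000
    outer loop
      vertex 16.0 0.0 0.0
      vertex 16.0 6.0 6.0
      vertex 16.0 0.0 6.0
    endloop
  endfacet
  facet normal 0.0000 1.0000 0.0000
    outer loop
      vertex 16.0 6.0 0.0
      vertex 6.0 6.0 0.0
      vertex 6.0 6.0 6.0
    endloop
  endfacet
  facet normal 0.0000 1.0000 0.0000
    outer loop
      vertex 16.0 6.0 0.0
      vertex 6.0 6.0 6.0
      vertex 16.0 6.0 6.0
    endloop
  endfacet
  facet normal 1.0000 0.0000 0.0000
    outer loop
      vertex 6.0 6.0 0.0
      vertex 6.0 18.0 0.0
      vertex 6.0 18.0 6.0
    endloop
  endfacet
  facet normal 1.0000 0.0000 0.0000
    outer loop
      vertex 6.0 6.0 0.0
      vertex 6.0 18.0 6.0
      vertex 6.0 6.0 6.0
    endloop
  endfacet
  facet normal 0.0000 1.0000 0.0000
    outer loop
      vertex 6.0 18.0 0.0
      vertex 0.0 18.0 0.0
      vertex 0.0 18.0 6.0
    endloop
  endfacet
  facet normal 0.0000 1.0000 0.0000
    outer loop
      vertex 6.0 18.0 0.0
      vertex 0.0 18.0 6.0
      vertex 6.0 18.0 6.0
    endloop
  endfacet
  facet normal -1.0000 0.0000 0.0000
    outer loop
      vertex 0.0 18.0 0.0
      vertex 0.0 0.0 0.0
      vertex 0.0 0.0 6.0
    endloop
  endfacet
  facet normal -1.0000 0.0000 0.0000
    outer loop
      vertex 0.0 18.0 0.0
      vertex 0.0 0.0 6.0
      vertex 0.0 18.0 6.0
    endloop
  endfacet
endsolid part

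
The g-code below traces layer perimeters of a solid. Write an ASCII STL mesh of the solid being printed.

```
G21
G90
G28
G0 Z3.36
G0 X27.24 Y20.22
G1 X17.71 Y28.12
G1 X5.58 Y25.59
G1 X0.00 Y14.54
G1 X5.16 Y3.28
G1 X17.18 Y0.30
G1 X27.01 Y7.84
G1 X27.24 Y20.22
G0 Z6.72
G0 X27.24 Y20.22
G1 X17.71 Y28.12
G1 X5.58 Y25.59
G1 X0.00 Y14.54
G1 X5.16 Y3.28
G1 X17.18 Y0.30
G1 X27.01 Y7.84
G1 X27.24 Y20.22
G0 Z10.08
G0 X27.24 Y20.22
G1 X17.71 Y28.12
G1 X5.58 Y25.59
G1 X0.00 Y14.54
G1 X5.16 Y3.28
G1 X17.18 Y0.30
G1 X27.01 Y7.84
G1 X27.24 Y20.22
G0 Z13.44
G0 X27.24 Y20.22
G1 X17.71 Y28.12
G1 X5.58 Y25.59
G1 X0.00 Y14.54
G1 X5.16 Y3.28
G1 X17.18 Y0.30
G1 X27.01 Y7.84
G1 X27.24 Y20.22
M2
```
solid part
  facet normal 0.0000 0.0000 -1.0000
    outer loop
      vertex 5.58 25.59 0.00
      vertex 17.71 28.12 0.00
      vertex 27.24 20.22 0.00
    endloop
  endfacet
  facet normal 0.0000 0.0000 -1.0000
    outer loop
      vertex 0.00 14.54 0.00
      vertex 5.58 25.59 0.00
      vertex 27.24 20.22 0.00
    endloop
  endfacet
  facet normal 0.0000 0.0000 -1.0000
    outer loop
      vertex 5.16 3.28 0.00
      vertex 0.00 14.54 0.00
      vertex 27.24 20.22 0.00
    endloop
  endfacet
  facet normal 0.0000 0.0000 -1.0000
    outer loop
      vertex 17.18 0.30 0.00
      vertex 5.16 3.28 0.00
      vertex 27.24 20.22 0.00
    endloop
  endfacet
  facet normal 0.0000 0.0000 -1.0000
    outer loop
      vertex 27.01 7.84 0.00
      vertex 17.18 0.30 0.00
      vertex 27.24 20.22 0.00
    endloop
  endfacet
  facet normal 0.0000 0.0000 1.0000
    outer loop
      vertex 27.24 20.22 13.44
      vertex 17.71 28.12 13.44
      vertex 5.58 25.59 13.44
    endloop
  endfacet
  facet normal 0.0000 0.0000 1.0000
    outer loop
      vertex 27.24 20.22 13.44
      vertex 5.58 25.59 13.44
      vertex 0.00 14.54 13.44
    endloop
  endfacet
  facet normal 0.0000 0.0000 1.0000
    outer loop
      vertex 27.24 20.22 13.44
      vertex 0.00 14.54 13.44
      vertex 5.16 3.28 13.44
    endloop
  endfacet
  facet normal 0.0000 0.0000 1.0000
    outer loop
      vertex 27.24 20.22 13.44
      vertex 5.16 3.28 13.44
      vertex 17.18 0.30 13.44
    endloop
  endfacet
  facet normal 0.0000 0.0000 1.0000
    outer loop
      vertex 27.24 20.22 13.44
      vertex 17.18 0.30 13.44
      vertex 27.01 7.84 13.44
    endloop
  endfacet
  facet normal 0.6382 0.7699 0.0000
    outer loop
      vertex 27.24 20.22 0.00
      vertex 17.71 28.12 0.00
      vertex 17.71 28.12 13.44
    endloop
  endfacet
  facet normal 0.6382 0.7699 0.0000
    outer loop
      vertex 27.24 20.22 0.00
      vertex 17.71 28.12 13.44
      vertex 27.24 20.22 13.44
    endloop
  endfacet
  facet normal -0.2042 0.9789 0.0000
    outer loop
      vertex 17.71 28.12 0.00
      vertex 5.58 25.59 0.00
      vertex 5.58 25.59 13.44
    endloop
  endfacet
  facet normal -0.2042 0.9789 0.0000
    outer loop
      vertex 17.71 28.12 0.00
      vertex 5.58 25.59 13.44
      vertex 17.71 28.12 13.44
    endloop
  endfacet
  facet normal -0.8926 0.4508 0.0000
    outer loop
      vertex 5.58 25.59 0.00
      vertex 0.00 14.54 0.00
      vertex 0.00 14.54 13.44
    endloop
  endfacet
  facet normal -0.8926 0.4508 0.0000
    outer loop
      vertex 5.58 25.59 0.00
      vertex 0.00 14.54 13.44
      vertex 5.58 25.59 13.44
    endloop
  endfacet
  facet normal -0.9091 -0.4166 0.0000
    outer loop
      vertex 0.00 14.54 0.00
      vertex 5.16 3.28 0.00
      vertex 5.16 3.28 13.44
    endloop
  endfacet
  facet normal -0.9091 -0.4166 0.0000
    outer loop
      vertex 0.00 14.54 0.00
      vertex 5.16 3.28 13.44
      vertex 0.00 14.54 13.44
    endloop
  endfacet
  facet normal -0.2406 -0.9706 0.0000
    outer loop
      vertex 5.16 3.28 0.00
      vertex 17.18 0.30 0.00
      vertex 17.18 0.30 13.44
    endloop
  endfacet
  facet normal -0.2406 -0.9706 0.0000
    outer loop
      vertex 5.16 3.28 0.00
      vertex 17.18 0.30 13.44
      vertex 5.16 3.28 13.44
    endloop
  endfacet
  facet normal 0.6086 -0.7935 0.0000
    outer loop
      vertex 17.18 0.30 0.00
      vertex 27.01 7.84 0.00
      vertex 27.01 7.84 13.44
    endloop
  endfacet
  facet normal 0.6086 -0.7935 0.0000
    outer loop
      vertex 17.18 0.30 0.00
      vertex 27.01 7.84 13.44
      vertex 17.18 0.30 13.44
    endloop
  endfacet
  facet normal 0.9998 -0.0186 0.0000
    outer loop
      vertex 27.01 7.84 0.00
      vertex 27.24 20.22 0.00
      vertex 27.24 20.22 13.44
    endloop
  endfacet
  facet normal 0.9998 -0.0186 0.0000
    outer loop
      vertex 27.01 7.84 0.00
      vertex 27.24 20.22 13.44
      vertex 27.01 7.84 13.44
    endloop
  endfacet
endsolid part

The G0 Z moves step by Δz≈3.36 mm. Every layer's G1 loop is the same polygon, so the solid is a straight extrusion of it from z=0 to z≈13.4. Closing with flat bottom and top caps and triangulating gives 24 facets — a regular 7-sided prism (a cylinder approximated with 7 flat sides), circumscribed radius ≈ 14.3 mm, height ≈ 13.4 mm.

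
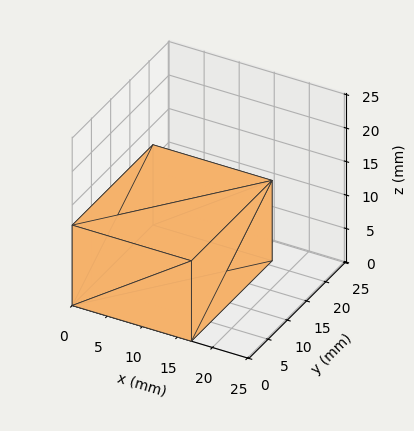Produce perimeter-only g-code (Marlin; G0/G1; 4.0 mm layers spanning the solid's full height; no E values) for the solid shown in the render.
Reading the render: the shape is a rectangular box, roughly 17 × 21 mm footprint and 12 mm tall (dimensions read to the nearest mm from the axis ticks). For the g-code, the solid's height is divided into equal slices at the stated Δz and each level perimeter traced with G1 moves after a G0 lift.

; perimeter-only toolpath
G21 ; units = mm
G90 ; absolute positioning
G28 ; home
; layer 1
G0 Z4.0
G0 X0.0 Y0.0
G1 X17.0 Y0.0
G1 X17.0 Y21.0
G1 X0.0 Y21.0
G1 X0.0 Y0.0
; layer 2
G0 Z8.0
G0 X0.0 Y0.0
G1 X17.0 Y0.0
G1 X17.0 Y21.0
G1 X0.0 Y21.0
G1 X0.0 Y0.0
; layer 3
G0 Z12.0
G0 X0.0 Y0.0
G1 X17.0 Y0.0
G1 X17.0 Y21.0
G1 X0.0 Y21.0
G1 X0.0 Y0.0
M2 ; end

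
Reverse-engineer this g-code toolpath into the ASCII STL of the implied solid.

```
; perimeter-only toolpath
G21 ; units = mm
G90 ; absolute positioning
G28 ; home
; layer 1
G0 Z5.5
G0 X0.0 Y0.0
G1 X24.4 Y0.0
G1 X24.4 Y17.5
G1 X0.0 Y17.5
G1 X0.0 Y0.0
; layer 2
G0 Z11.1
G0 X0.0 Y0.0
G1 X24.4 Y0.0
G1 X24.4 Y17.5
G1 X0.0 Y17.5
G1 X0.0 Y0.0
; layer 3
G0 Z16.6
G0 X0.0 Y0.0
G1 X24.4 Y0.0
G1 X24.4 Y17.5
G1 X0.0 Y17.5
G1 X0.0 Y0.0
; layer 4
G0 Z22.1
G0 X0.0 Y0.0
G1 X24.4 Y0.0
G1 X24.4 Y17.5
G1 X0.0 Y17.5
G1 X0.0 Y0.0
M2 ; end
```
solid part
  facet normal 0.0000 0.0000 -1.0000
    outer loop
      vertex 24.4 17.5 0.0
      vertex 24.4 0.0 0.0
      vertex 0.0 0.0 0.0
    endloop
  endfacet
  facet normal 0.0000 0.0000 -1.0000
    outer loop
      vertex 0.0 17.5 0.0
      vertex 24.4 17.5 0.0
      vertex 0.0 0.0 0.0
    endloop
  endfacet
  facet normal 0.0000 0.0000 1.0000
    outer loop
      vertex 0.0 0.0 22.1
      vertex 24.4 0.0 22.1
      vertex 24.4 17.5 22.1
    endloop
  endfacet
  facet normal 0.0000 0.0000 1.0000
    outer loop
      vertex 0.0 0.0 22.1
      vertex 24.4 17.5 22.1
      vertex 0.0 17.5 22.1
    endloop
  endfacet
  facet normal 0.0000 -1.0000 0.0000
    outer loop
      vertex 0.0 0.0 0.0
      vertex 24.4 0.0 0.0
      vertex 24.4 0.0 22.1
    endloop
  endfacet
  facet normal 0.0000 -1.0000 0.0000
    outer loop
      vertex 0.0 0.0 0.0
      vertex 24.4 0.0 22.1
      vertex 0.0 0.0 22.1
    endloop
  endfacet
  facet normal 0.0000 1.0000 0.0000
    outer loop
      vertex 24.4 17.5 22.1
      vertex 24.4 17.5 0.0
      vertex 0.0 17.5 0.0
    endloop
  endfacet
  facet normal 0.0000 1.0000 0.0000
    outer loop
      vertex 0.0 17.5 22.1
      vertex 24.4 17.5 22.1
      vertex 0.0 17.5 0.0
    endloop
  endfacet
  facet normal -1.0000 0.0000 0.0000
    outer loop
      vertex 0.0 17.5 22.1
      vertex 0.0 17.5 0.0
      vertex 0.0 0.0 0.0
    endloop
  endfacet
  facet normal -1.0000 0.0000 0.0000
    outer loop
      vertex 0.0 0.0 22.1
      vertex 0.0 17.5 22.1
      vertex 0.0 0.0 0.0
    endloop
  endfacet
  facet normal 1.0000 0.0000 0.0000
    outer loop
      vertex 24.4 0.0 0.0
      vertex 24.4 17.5 0.0
      vertex 24.4 17.5 22.1
    endloop
  endfacet
  facet normal 1.0000 0.0000 0.0000
    outer loop
      vertex 24.4 0.0 0.0
      vertex 24.4 17.5 22.1
      vertex 24.4 0.0 22.1
    endloop
  endfacet
endsolid part

The G0 Z moves step by Δz≈5.5 mm. Every layer's G1 loop is the same polygon, so the solid is a straight extrusion of it from z=0 to z≈22.1. Closing with flat bottom and top caps and triangulating gives 12 facets — a rectangular box, roughly 24.4 × 17.5 mm footprint and 22.1 mm tall.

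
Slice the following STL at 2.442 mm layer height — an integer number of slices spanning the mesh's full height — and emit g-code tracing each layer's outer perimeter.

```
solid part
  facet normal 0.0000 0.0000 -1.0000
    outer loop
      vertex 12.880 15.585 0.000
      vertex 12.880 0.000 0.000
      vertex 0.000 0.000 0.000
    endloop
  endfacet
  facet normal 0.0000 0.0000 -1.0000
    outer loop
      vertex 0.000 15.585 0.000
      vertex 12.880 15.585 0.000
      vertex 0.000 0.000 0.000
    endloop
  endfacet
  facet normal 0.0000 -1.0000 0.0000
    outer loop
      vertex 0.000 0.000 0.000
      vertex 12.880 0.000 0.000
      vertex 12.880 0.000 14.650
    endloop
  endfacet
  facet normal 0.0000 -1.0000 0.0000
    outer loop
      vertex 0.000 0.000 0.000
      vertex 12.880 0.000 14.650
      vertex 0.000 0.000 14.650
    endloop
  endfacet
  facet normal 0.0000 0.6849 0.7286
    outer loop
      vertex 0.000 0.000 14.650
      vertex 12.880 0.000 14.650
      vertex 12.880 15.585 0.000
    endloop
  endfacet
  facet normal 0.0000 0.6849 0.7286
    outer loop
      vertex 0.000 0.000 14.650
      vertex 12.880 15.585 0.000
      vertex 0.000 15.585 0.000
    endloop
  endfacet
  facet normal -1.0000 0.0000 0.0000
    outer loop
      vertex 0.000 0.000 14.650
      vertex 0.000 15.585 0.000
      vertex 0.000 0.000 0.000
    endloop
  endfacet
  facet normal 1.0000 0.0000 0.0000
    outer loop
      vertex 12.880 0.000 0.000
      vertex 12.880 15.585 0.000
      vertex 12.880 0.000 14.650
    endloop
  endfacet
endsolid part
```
; perimeter-only toolpath
G21 ; units = mm
G90 ; absolute positioning
G28 ; home
; layer 1
G0 Z2.442
G0 X0.000 Y0.000
G1 X12.880 Y0.000
G1 X12.880 Y12.987
G1 X0.000 Y12.987
G1 X0.000 Y0.000
; layer 2
G0 Z4.883
G0 X0.000 Y0.000
G1 X12.880 Y0.000
G1 X12.880 Y10.390
G1 X0.000 Y10.390
G1 X0.000 Y0.000
; layer 3
G0 Z7.325
G0 X0.000 Y0.000
G1 X12.880 Y0.000
G1 X12.880 Y7.792
G1 X0.000 Y7.792
G1 X0.000 Y0.000
; layer 4
G0 Z9.767
G0 X0.000 Y0.000
G1 X12.880 Y0.000
G1 X12.880 Y5.195
G1 X0.000 Y5.195
G1 X0.000 Y0.000
; layer 5
G0 Z12.208
G0 X0.000 Y0.000
G1 X12.880 Y0.000
G1 X12.880 Y2.597
G1 X0.000 Y2.597
G1 X0.000 Y0.000
M2 ; end

The solid is a wedge (ramp): 12.9 × 15.6 mm base, rising to 14.7 mm along the y=0 edge and sloping linearly to z=0 at y=15.6. Slicing at Δz = 2.442 mm — 6 equal slices spanning the solid's height, so layer i sits at z = i·h/6 — gives 5 non-empty perimeters. Each is a 4-segment closed polygon; G0 lifts to the layer z and rapids to the start vertex, then G1 traces the edges. The cross-section shrinks linearly with z (the slice at the apex is degenerate and omitted).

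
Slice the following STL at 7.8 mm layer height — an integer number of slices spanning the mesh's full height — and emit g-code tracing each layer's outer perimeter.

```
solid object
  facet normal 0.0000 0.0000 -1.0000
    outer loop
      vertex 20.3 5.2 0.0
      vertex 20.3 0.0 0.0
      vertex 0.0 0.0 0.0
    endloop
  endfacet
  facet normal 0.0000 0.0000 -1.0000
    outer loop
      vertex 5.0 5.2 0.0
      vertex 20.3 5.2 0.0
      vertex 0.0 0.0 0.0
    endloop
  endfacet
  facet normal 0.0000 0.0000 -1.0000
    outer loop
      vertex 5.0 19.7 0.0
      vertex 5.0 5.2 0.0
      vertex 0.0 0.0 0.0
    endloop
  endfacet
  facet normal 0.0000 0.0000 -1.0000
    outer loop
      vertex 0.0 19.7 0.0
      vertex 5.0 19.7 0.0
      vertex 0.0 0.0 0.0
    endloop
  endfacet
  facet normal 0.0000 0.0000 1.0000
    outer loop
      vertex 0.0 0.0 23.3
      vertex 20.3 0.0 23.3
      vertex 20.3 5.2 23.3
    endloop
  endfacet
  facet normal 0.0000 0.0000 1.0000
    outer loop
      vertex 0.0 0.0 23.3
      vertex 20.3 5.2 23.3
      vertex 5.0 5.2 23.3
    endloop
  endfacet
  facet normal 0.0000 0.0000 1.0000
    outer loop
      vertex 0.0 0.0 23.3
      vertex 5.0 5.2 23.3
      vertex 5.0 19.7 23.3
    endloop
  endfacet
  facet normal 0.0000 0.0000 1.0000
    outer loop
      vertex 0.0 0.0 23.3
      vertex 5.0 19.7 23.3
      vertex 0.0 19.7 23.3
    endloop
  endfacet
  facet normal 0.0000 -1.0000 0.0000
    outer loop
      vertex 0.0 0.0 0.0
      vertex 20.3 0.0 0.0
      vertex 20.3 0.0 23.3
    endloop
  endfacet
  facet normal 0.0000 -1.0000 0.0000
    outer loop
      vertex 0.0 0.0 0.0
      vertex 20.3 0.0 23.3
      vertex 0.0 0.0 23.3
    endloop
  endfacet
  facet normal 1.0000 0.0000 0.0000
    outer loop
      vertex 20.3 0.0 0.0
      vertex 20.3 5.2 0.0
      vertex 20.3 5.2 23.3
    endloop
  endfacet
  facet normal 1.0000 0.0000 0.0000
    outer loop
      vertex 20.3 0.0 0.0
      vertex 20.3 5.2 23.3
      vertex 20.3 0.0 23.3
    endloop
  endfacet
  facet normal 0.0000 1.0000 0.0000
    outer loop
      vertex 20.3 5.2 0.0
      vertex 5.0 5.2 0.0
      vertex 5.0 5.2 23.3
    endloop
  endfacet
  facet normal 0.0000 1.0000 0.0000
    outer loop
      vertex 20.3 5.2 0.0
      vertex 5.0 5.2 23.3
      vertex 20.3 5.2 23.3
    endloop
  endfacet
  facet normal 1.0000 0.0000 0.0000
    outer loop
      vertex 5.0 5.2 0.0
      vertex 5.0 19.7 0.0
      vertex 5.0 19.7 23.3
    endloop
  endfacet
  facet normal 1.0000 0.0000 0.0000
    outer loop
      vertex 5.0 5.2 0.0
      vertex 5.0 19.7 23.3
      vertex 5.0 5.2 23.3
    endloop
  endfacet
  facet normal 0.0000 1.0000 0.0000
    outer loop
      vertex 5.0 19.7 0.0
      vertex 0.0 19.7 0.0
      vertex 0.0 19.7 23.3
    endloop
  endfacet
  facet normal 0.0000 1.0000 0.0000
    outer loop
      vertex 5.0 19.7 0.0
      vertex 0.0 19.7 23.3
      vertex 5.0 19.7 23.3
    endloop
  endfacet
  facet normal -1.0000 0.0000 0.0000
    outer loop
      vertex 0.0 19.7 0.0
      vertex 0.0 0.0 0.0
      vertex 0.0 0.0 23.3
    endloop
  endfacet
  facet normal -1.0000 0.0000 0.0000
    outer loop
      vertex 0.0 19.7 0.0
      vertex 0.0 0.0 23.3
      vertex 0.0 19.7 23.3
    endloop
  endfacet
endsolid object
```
; perimeter-only toolpath
G21 ; units = mm
G90 ; absolute positioning
G28 ; home
; layer 1
G0 Z7.8
G0 X0.0 Y0.0
G1 X20.3 Y0.0
G1 X20.3 Y5.2
G1 X5.0 Y5.2
G1 X5.0 Y19.7
G1 X0.0 Y19.7
G1 X0.0 Y0.0
; layer 2
G0 Z15.5
G0 X0.0 Y0.0
G1 X20.3 Y0.0
G1 X20.3 Y5.2
G1 X5.0 Y5.2
G1 X5.0 Y19.7
G1 X0.0 Y19.7
G1 X0.0 Y0.0
; layer 3
G0 Z23.3
G0 X0.0 Y0.0
G1 X20.3 Y0.0
G1 X20.3 Y5.2
G1 X5.0 Y5.2
G1 X5.0 Y19.7
G1 X0.0 Y19.7
G1 X0.0 Y0.0
M2 ; end

The solid is an L-shaped prism: outer 20.3 × 19.7 mm, arm thicknesses ≈ 5.2 mm (horizontal) and 5 mm (vertical), extruded 23.3 mm in z. Slicing at Δz = 7.8 mm — 3 equal slices spanning the solid's height, so layer i sits at z = i·h/3 — gives 3 non-empty perimeters. Each is a 6-segment closed polygon; G0 lifts to the layer z and rapids to the start vertex, then G1 traces the edges.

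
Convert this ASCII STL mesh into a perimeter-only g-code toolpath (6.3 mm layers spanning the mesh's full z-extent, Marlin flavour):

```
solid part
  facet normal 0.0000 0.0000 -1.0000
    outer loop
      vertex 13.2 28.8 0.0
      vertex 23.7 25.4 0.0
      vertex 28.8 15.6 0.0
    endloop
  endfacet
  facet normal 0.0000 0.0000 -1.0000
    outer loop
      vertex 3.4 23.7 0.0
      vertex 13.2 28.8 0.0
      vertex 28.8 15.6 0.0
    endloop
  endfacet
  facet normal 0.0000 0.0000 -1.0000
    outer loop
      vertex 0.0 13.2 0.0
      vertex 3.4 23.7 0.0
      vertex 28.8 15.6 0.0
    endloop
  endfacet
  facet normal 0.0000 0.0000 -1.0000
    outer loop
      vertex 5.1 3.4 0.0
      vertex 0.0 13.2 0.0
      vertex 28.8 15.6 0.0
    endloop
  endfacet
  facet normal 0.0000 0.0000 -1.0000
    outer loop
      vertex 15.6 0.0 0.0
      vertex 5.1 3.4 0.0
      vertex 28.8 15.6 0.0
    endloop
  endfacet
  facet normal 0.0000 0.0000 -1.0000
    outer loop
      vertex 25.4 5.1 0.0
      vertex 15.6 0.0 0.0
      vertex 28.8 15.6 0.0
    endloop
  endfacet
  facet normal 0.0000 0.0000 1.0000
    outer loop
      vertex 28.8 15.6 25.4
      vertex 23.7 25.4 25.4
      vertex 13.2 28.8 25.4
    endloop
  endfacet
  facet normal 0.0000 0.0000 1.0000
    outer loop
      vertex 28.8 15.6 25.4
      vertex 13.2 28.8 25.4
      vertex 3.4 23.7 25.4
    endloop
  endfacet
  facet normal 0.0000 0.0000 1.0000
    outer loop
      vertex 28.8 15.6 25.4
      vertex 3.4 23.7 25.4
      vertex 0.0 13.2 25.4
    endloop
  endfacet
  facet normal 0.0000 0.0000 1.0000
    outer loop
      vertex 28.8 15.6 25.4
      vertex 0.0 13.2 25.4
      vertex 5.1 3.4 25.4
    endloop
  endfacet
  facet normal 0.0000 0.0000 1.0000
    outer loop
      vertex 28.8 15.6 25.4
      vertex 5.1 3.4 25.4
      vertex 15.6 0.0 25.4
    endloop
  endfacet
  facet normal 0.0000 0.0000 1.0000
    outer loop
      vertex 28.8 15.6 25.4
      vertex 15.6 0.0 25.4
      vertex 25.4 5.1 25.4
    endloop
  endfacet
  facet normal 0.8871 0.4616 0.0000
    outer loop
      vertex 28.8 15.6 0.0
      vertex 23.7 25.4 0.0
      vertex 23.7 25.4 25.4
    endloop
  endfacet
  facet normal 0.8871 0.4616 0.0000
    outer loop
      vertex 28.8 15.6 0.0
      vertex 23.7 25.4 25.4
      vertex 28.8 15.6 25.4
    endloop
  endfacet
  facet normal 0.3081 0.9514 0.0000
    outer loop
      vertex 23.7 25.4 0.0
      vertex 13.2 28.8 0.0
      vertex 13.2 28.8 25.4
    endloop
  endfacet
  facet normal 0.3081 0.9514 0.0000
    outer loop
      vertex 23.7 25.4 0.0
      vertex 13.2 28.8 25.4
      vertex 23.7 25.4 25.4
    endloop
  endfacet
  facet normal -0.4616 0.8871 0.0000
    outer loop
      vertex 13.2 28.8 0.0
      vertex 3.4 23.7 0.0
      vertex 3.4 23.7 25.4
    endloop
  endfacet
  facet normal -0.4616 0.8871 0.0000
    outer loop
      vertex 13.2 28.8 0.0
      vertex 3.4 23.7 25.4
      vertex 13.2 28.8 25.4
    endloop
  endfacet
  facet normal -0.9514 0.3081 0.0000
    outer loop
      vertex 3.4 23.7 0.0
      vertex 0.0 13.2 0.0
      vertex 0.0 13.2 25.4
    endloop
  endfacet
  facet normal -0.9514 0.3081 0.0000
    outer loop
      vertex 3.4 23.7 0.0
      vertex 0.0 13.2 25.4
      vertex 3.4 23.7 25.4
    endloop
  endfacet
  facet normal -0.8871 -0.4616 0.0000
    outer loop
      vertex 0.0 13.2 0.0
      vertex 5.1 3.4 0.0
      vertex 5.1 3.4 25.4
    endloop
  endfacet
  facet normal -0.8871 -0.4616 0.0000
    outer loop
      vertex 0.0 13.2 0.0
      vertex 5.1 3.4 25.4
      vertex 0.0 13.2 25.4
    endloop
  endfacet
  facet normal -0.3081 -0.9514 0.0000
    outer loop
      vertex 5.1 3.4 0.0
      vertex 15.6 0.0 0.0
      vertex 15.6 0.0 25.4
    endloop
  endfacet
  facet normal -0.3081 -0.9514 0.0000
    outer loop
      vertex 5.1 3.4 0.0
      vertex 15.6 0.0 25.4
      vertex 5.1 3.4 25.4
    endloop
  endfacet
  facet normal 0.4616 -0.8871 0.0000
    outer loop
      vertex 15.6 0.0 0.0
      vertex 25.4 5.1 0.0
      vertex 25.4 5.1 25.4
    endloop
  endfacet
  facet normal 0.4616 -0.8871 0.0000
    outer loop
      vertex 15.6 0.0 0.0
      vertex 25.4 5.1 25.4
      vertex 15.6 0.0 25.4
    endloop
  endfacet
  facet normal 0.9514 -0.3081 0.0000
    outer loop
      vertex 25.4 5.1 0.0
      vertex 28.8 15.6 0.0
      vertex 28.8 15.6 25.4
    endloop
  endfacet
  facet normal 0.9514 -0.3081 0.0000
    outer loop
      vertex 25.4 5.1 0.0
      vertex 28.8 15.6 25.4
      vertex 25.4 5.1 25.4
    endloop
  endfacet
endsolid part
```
; perimeter-only toolpath
G21 ; units = mm
G90 ; absolute positioning
G28 ; home
; layer 1
G0 Z6.3
G0 X28.8 Y15.6
G1 X23.7 Y25.4
G1 X13.2 Y28.8
G1 X3.4 Y23.7
G1 X0.0 Y13.2
G1 X5.1 Y3.4
G1 X15.6 Y0.0
G1 X25.4 Y5.1
G1 X28.8 Y15.6
; layer 2
G0 Z12.7
G0 X28.8 Y15.6
G1 X23.7 Y25.4
G1 X13.2 Y28.8
G1 X3.4 Y23.7
G1 X0.0 Y13.2
G1 X5.1 Y3.4
G1 X15.6 Y0.0
G1 X25.4 Y5.1
G1 X28.8 Y15.6
; layer 3
G0 Z19.0
G0 X28.8 Y15.6
G1 X23.7 Y25.4
G1 X13.2 Y28.8
G1 X3.4 Y23.7
G1 X0.0 Y13.2
G1 X5.1 Y3.4
G1 X15.6 Y0.0
G1 X25.4 Y5.1
G1 X28.8 Y15.6
; layer 4
G0 Z25.4
G0 X28.8 Y15.6
G1 X23.7 Y25.4
G1 X13.2 Y28.8
G1 X3.4 Y23.7
G1 X0.0 Y13.2
G1 X5.1 Y3.4
G1 X15.6 Y0.0
G1 X25.4 Y5.1
G1 X28.8 Y15.6
M2 ; end

The solid is a regular 8-sided prism (a cylinder approximated with 8 flat sides), circumscribed radius ≈ 14.4 mm, height ≈ 25.4 mm. Slicing at Δz = 6.3 mm — 4 equal slices spanning the solid's height, so layer i sits at z = i·h/4 — gives 4 non-empty perimeters. Each is a 8-segment closed polygon; G0 lifts to the layer z and rapids to the start vertex, then G1 traces the edges.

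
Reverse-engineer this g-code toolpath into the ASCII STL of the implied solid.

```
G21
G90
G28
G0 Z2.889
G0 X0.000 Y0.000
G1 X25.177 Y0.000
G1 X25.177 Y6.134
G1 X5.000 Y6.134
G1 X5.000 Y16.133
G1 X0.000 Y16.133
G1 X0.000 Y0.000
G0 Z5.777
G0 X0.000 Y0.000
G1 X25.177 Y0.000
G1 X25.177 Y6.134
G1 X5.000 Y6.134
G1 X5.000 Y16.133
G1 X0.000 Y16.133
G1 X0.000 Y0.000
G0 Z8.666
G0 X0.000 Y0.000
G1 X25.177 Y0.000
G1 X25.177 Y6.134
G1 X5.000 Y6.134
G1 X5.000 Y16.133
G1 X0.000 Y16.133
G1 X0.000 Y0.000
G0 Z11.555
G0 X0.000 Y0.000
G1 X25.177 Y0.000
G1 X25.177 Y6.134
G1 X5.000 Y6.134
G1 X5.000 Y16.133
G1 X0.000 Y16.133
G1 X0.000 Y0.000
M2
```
solid part
  facet normal 0.0000 0.0000 -1.0000
    outer loop
      vertex 25.177 6.134 0.000
      vertex 25.177 0.000 0.000
      vertex 0.000 0.000 0.000
    endloop
  endfacet
  facet normal 0.0000 0.0000 -1.0000
    outer loop
      vertex 5.000 6.134 0.000
      vertex 25.177 6.134 0.000
      vertex 0.000 0.000 0.000
    endloop
  endfacet
  facet normal 0.0000 0.0000 -1.0000
    outer loop
      vertex 5.000 16.133 0.000
      vertex 5.000 6.134 0.000
      vertex 0.000 0.000 0.000
    endloop
  endfacet
  facet normal 0.0000 0.0000 -1.0000
    outer loop
      vertex 0.000 16.133 0.000
      vertex 5.000 16.133 0.000
      vertex 0.000 0.000 0.000
    endloop
  endfacet
  facet normal 0.0000 0.0000 1.0000
    outer loop
      vertex 0.000 0.000 11.555
      vertex 25.177 0.000 11.555
      vertex 25.177 6.134 11.555
    endloop
  endfacet
  facet normal 0.0000 0.0000 1.0000
    outer loop
      vertex 0.000 0.000 11.555
      vertex 25.177 6.134 11.555
      vertex 5.000 6.134 11.555
    endloop
  endfacet
  facet normal 0.0000 0.0000 1.0000
    outer loop
      vertex 0.000 0.000 11.555
      vertex 5.000 6.134 11.555
      vertex 5.000 16.133 11.555
    endloop
  endfacet
  facet normal 0.0000 0.0000 1.0000
    outer loop
      vertex 0.000 0.000 11.555
      vertex 5.000 16.133 11.555
      vertex 0.000 16.133 11.555
    endloop
  endfacet
  facet normal 0.0000 -1.0000 0.0000
    outer loop
      vertex 0.000 0.000 0.000
      vertex 25.177 0.000 0.000
      vertex 25.177 0.000 11.555
    endloop
  endfacet
  facet normal 0.0000 -1.0000 0.0000
    outer loop
      vertex 0.000 0.000 0.000
      vertex 25.177 0.000 11.555
      vertex 0.000 0.000 11.555
    endloop
  endfacet
  facet normal 1.0000 0.0000 0.0000
    outer loop
      vertex 25.177 0.000 0.000
      vertex 25.177 6.134 0.000
      vertex 25.177 6.134 11.555
    endloop
  endfacet
  facet normal 1.0000 0.0000 0.0000
    outer loop
      vertex 25.177 0.000 0.000
      vertex 25.177 6.134 11.555
      vertex 25.177 0.000 11.555
    endloop
  endfacet
  facet normal 0.0000 1.0000 0.0000
    outer loop
      vertex 25.177 6.134 0.000
      vertex 5.000 6.134 0.000
      vertex 5.000 6.134 11.555
    endloop
  endfacet
  facet normal 0.0000 1.0000 0.0000
    outer loop
      vertex 25.177 6.134 0.000
      vertex 5.000 6.134 11.555
      vertex 25.177 6.134 11.555
    endloop
  endfacet
  facet normal 1.0000 0.0000 0.0000
    outer loop
      vertex 5.000 6.134 0.000
      vertex 5.000 16.133 0.000
      vertex 5.000 16.133 11.555
    endloop
  endfacet
  facet normal 1.0000 0.0000 0.0000
    outer loop
      vertex 5.000 6.134 0.000
      vertex 5.000 16.133 11.555
      vertex 5.000 6.134 11.555
    endloop
  endfacet
  facet normal 0.0000 1.0000 0.0000
    outer loop
      vertex 5.000 16.133 0.000
      vertex 0.000 16.133 0.000
      vertex 0.000 16.133 11.555
    endloop
  endfacet
  facet normal 0.0000 1.0000 0.0000
    outer loop
      vertex 5.000 16.133 0.000
      vertex 0.000 16.133 11.555
      vertex 5.000 16.133 11.555
    endloop
  endfacet
  facet normal -1.0000 0.0000 0.0000
    outer loop
      vertex 0.000 16.133 0.000
      vertex 0.000 0.000 0.000
      vertex 0.000 0.000 11.555
    endloop
  endfacet
  facet normal -1.0000 0.0000 0.0000
    outer loop
      vertex 0.000 16.133 0.000
      vertex 0.000 0.000 11.555
      vertex 0.000 16.133 11.555
    endloop
  endfacet
endsolid part

The G0 Z moves step by Δz≈2.889 mm. Every layer's G1 loop is the same polygon, so the solid is a straight extrusion of it from z=0 to z≈11.6. Closing with flat bottom and top caps and triangulating gives 20 facets — an L-shaped prism: outer 25.2 × 16.1 mm, arm thicknesses ≈ 6.13 mm (horizontal) and 5 mm (vertical), extruded 11.6 mm in z.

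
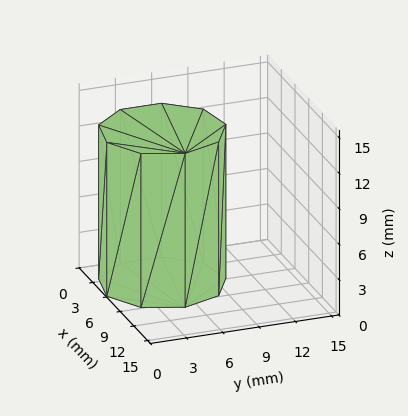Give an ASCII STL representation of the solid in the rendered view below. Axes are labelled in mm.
Reading the render: the shape is a regular 9-sided prism (a cylinder approximated with 9 flat sides), circumscribed radius ≈ 5 mm, height ≈ 13 mm (dimensions read to the nearest mm from the axis ticks). For the STL, each face is triangulated and given an outward normal.

solid part
  facet normal 0.0000 0.0000 -1.0000
    outer loop
      vertex 5.868 9.924 0.000
      vertex 8.830 8.214 0.000
      vertex 10.000 5.000 0.000
    endloop
  endfacet
  facet normal 0.0000 0.0000 -1.0000
    outer loop
      vertex 2.500 9.330 0.000
      vertex 5.868 9.924 0.000
      vertex 10.000 5.000 0.000
    endloop
  endfacet
  facet normal 0.0000 0.0000 -1.0000
    outer loop
      vertex 0.302 6.710 0.000
      vertex 2.500 9.330 0.000
      vertex 10.000 5.000 0.000
    endloop
  endfacet
  facet normal 0.0000 0.0000 -1.0000
    outer loop
      vertex 0.302 3.290 0.000
      vertex 0.302 6.710 0.000
      vertex 10.000 5.000 0.000
    endloop
  endfacet
  facet normal 0.0000 0.0000 -1.0000
    outer loop
      vertex 2.500 0.670 0.000
      vertex 0.302 3.290 0.000
      vertex 10.000 5.000 0.000
    endloop
  endfacet
  facet normal 0.0000 0.0000 -1.0000
    outer loop
      vertex 5.868 0.076 0.000
      vertex 2.500 0.670 0.000
      vertex 10.000 5.000 0.000
    endloop
  endfacet
  facet normal 0.0000 0.0000 -1.0000
    outer loop
      vertex 8.830 1.786 0.000
      vertex 5.868 0.076 0.000
      vertex 10.000 5.000 0.000
    endloop
  endfacet
  facet normal 0.0000 0.0000 1.0000
    outer loop
      vertex 10.000 5.000 13.000
      vertex 8.830 8.214 13.000
      vertex 5.868 9.924 13.000
    endloop
  endfacet
  facet normal 0.0000 0.0000 1.0000
    outer loop
      vertex 10.000 5.000 13.000
      vertex 5.868 9.924 13.000
      vertex 2.500 9.330 13.000
    endloop
  endfacet
  facet normal 0.0000 0.0000 1.0000
    outer loop
      vertex 10.000 5.000 13.000
      vertex 2.500 9.330 13.000
      vertex 0.302 6.710 13.000
    endloop
  endfacet
  facet normal 0.0000 0.0000 1.0000
    outer loop
      vertex 10.000 5.000 13.000
      vertex 0.302 6.710 13.000
      vertex 0.302 3.290 13.000
    endloop
  endfacet
  facet normal 0.0000 0.0000 1.0000
    outer loop
      vertex 10.000 5.000 13.000
      vertex 0.302 3.290 13.000
      vertex 2.500 0.670 13.000
    endloop
  endfacet
  facet normal 0.0000 0.0000 1.0000
    outer loop
      vertex 10.000 5.000 13.000
      vertex 2.500 0.670 13.000
      vertex 5.868 0.076 13.000
    endloop
  endfacet
  facet normal 0.0000 0.0000 1.0000
    outer loop
      vertex 10.000 5.000 13.000
      vertex 5.868 0.076 13.000
      vertex 8.830 1.786 13.000
    endloop
  endfacet
  facet normal 0.9397 0.3421 0.0000
    outer loop
      vertex 10.000 5.000 0.000
      vertex 8.830 8.214 0.000
      vertex 8.830 8.214 13.000
    endloop
  endfacet
  facet normal 0.9397 0.3421 0.0000
    outer loop
      vertex 10.000 5.000 0.000
      vertex 8.830 8.214 13.000
      vertex 10.000 5.000 13.000
    endloop
  endfacet
  facet normal 0.5000 0.8660 0.0000
    outer loop
      vertex 8.830 8.214 0.000
      vertex 5.868 9.924 0.000
      vertex 5.868 9.924 13.000
    endloop
  endfacet
  facet normal 0.5000 0.8660 0.0000
    outer loop
      vertex 8.830 8.214 0.000
      vertex 5.868 9.924 13.000
      vertex 8.830 8.214 13.000
    endloop
  endfacet
  facet normal -0.1737 0.9848 0.0000
    outer loop
      vertex 5.868 9.924 0.000
      vertex 2.500 9.330 0.000
      vertex 2.500 9.330 13.000
    endloop
  endfacet
  facet normal -0.1737 0.9848 0.0000
    outer loop
      vertex 5.868 9.924 0.000
      vertex 2.500 9.330 13.000
      vertex 5.868 9.924 13.000
    endloop
  endfacet
  facet normal -0.7661 0.6427 0.0000
    outer loop
      vertex 2.500 9.330 0.000
      vertex 0.302 6.710 0.000
      vertex 0.302 6.710 13.000
    endloop
  endfacet
  facet normal -0.7661 0.6427 0.0000
    outer loop
      vertex 2.500 9.330 0.000
      vertex 0.302 6.710 13.000
      vertex 2.500 9.330 13.000
    endloop
  endfacet
  facet normal -1.0000 0.0000 0.0000
    outer loop
      vertex 0.302 6.710 0.000
      vertex 0.302 3.290 0.000
      vertex 0.302 3.290 13.000
    endloop
  endfacet
  facet normal -1.0000 0.0000 0.0000
    outer loop
      vertex 0.302 6.710 0.000
      vertex 0.302 3.290 13.000
      vertex 0.302 6.710 13.000
    endloop
  endfacet
  facet normal -0.7661 -0.6427 0.0000
    outer loop
      vertex 0.302 3.290 0.000
      vertex 2.500 0.670 0.000
      vertex 2.500 0.670 13.000
    endloop
  endfacet
  facet normal -0.7661 -0.6427 0.0000
    outer loop
      vertex 0.302 3.290 0.000
      vertex 2.500 0.670 13.000
      vertex 0.302 3.290 13.000
    endloop
  endfacet
  facet normal -0.1737 -0.9848 0.0000
    outer loop
      vertex 2.500 0.670 0.000
      vertex 5.868 0.076 0.000
      vertex 5.868 0.076 13.000
    endloop
  endfacet
  facet normal -0.1737 -0.9848 0.0000
    outer loop
      vertex 2.500 0.670 0.000
      vertex 5.868 0.076 13.000
      vertex 2.500 0.670 13.000
    endloop
  endfacet
  facet normal 0.5000 -0.8660 0.0000
    outer loop
      vertex 5.868 0.076 0.000
      vertex 8.830 1.786 0.000
      vertex 8.830 1.786 13.000
    endloop
  endfacet
  facet normal 0.5000 -0.8660 0.0000
    outer loop
      vertex 5.868 0.076 0.000
      vertex 8.830 1.786 13.000
      vertex 5.868 0.076 13.000
    endloop
  endfacet
  facet normal 0.9397 -0.3421 0.0000
    outer loop
      vertex 8.830 1.786 0.000
      vertex 10.000 5.000 0.000
      vertex 10.000 5.000 13.000
    endloop
  endfacet
  facet normal 0.9397 -0.3421 0.0000
    outer loop
      vertex 8.830 1.786 0.000
      vertex 10.000 5.000 13.000
      vertex 8.830 1.786 13.000
    endloop
  endfacet
endsolid part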